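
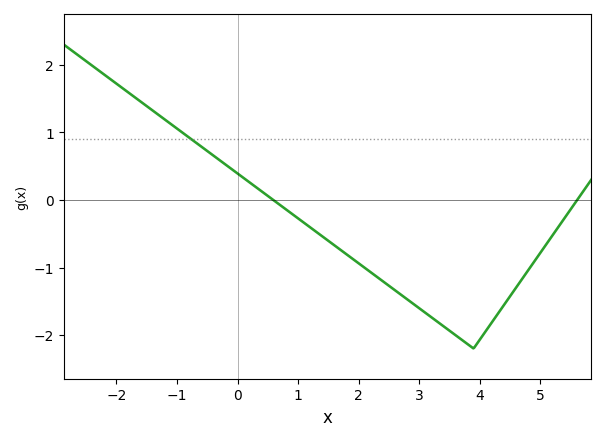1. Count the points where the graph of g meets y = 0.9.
1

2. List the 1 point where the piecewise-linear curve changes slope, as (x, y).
(3.9, -2.2)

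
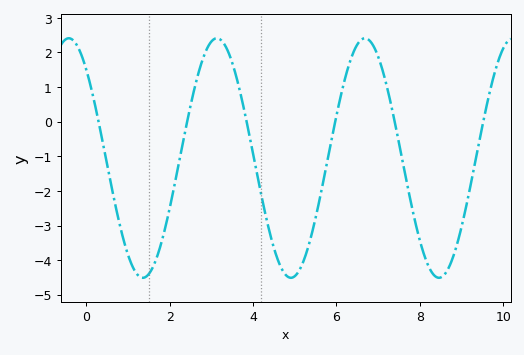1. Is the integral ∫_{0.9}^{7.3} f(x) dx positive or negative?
negative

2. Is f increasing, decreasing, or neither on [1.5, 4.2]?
neither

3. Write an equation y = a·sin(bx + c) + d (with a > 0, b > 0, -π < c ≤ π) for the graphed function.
y = 3.46sin(1.8x + 2.3) - 1.05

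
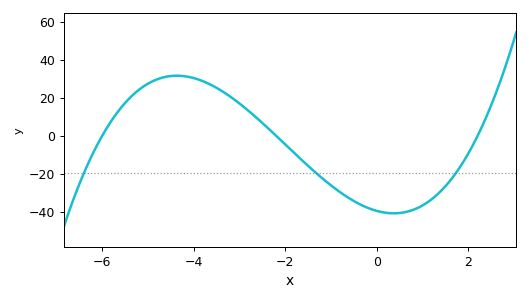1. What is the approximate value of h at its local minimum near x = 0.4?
-40.7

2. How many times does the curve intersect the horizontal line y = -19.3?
3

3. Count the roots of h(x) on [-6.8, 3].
3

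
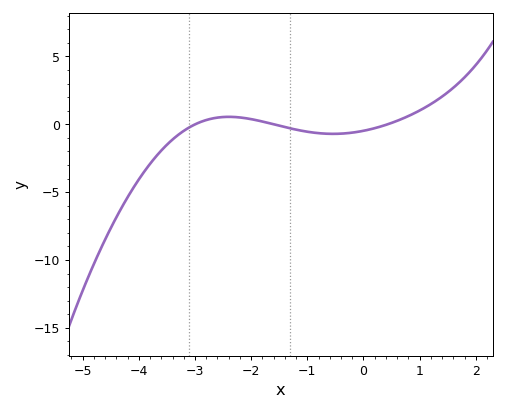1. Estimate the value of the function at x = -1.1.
-0.475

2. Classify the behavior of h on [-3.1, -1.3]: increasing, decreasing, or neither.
neither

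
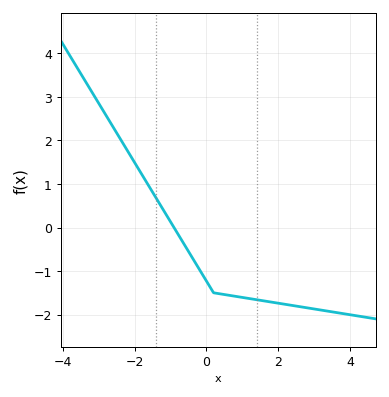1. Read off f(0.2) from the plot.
-1.5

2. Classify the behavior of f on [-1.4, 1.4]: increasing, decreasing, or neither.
decreasing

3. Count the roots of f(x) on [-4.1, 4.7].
1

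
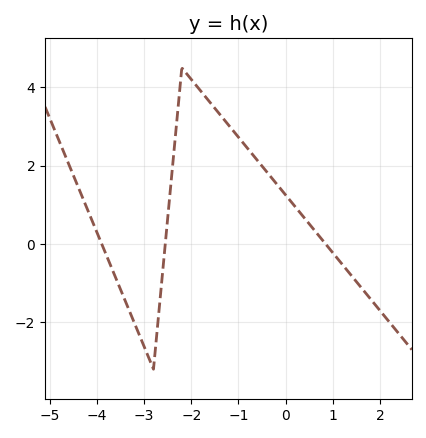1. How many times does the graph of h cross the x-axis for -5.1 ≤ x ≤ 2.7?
3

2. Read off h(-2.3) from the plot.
3.22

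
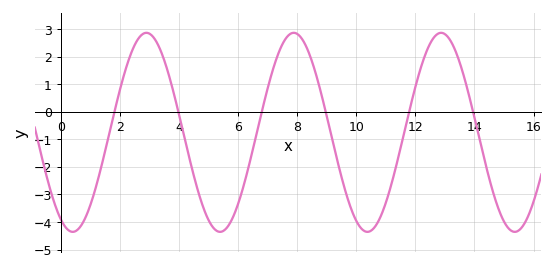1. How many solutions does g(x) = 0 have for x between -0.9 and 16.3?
6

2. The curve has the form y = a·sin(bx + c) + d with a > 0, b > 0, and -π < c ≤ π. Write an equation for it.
y = 3.61sin(1.3x - 2.1) - 0.75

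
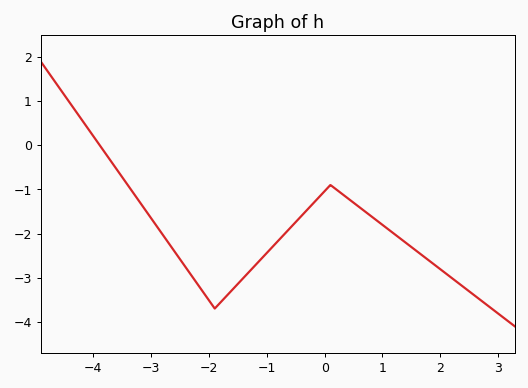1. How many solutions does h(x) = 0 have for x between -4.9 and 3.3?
1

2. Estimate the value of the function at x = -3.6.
-0.5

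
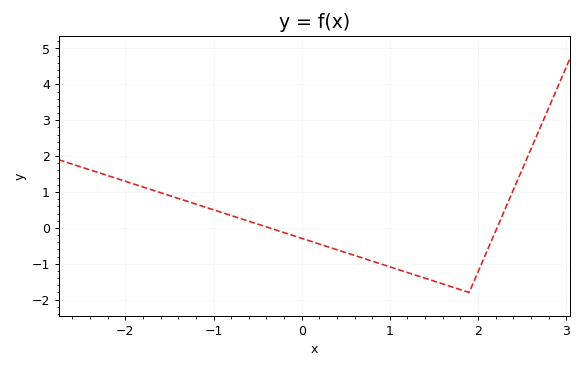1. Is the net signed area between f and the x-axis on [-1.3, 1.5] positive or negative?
negative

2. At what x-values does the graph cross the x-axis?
-0.366, 2.22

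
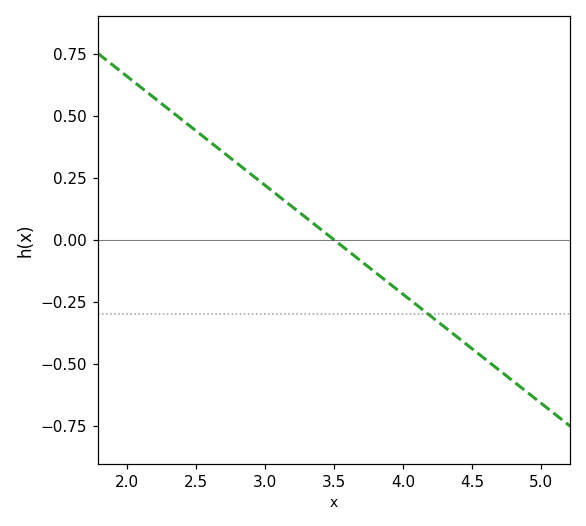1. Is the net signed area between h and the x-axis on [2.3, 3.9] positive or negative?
positive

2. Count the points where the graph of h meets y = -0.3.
1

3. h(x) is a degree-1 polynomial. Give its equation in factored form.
y = -0.44(x - 3.5)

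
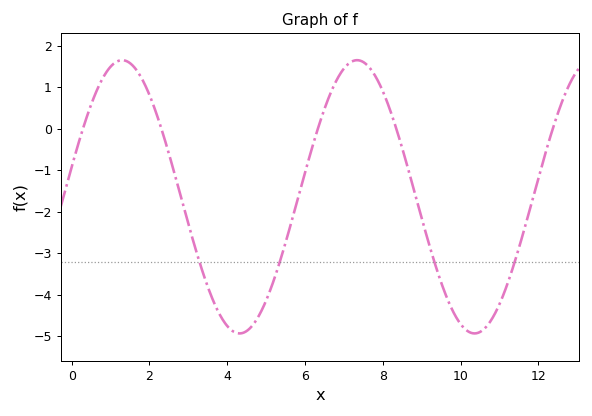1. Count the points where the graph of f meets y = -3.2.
4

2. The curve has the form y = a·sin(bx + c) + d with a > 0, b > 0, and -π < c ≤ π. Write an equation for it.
y = 3.29sin(1x + 0.22) - 1.64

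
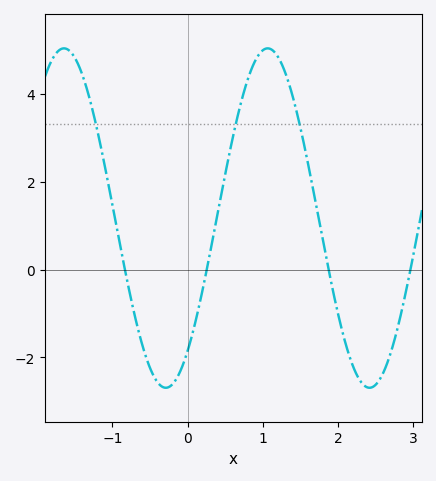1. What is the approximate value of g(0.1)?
-1.2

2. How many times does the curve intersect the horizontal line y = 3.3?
3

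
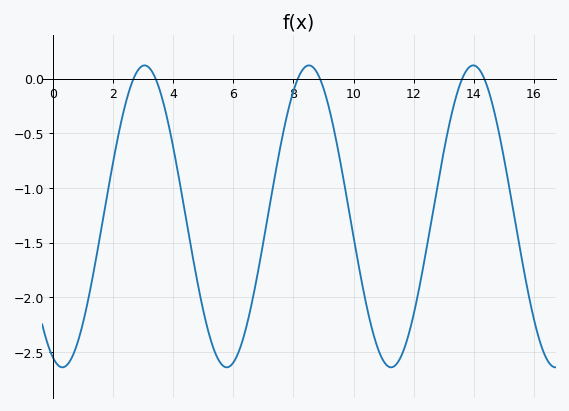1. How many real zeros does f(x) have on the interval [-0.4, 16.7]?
6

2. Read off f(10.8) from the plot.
-2.45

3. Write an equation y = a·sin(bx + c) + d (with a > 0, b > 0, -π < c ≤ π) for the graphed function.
y = 1.38sin(1.1x - 1.9) - 1.26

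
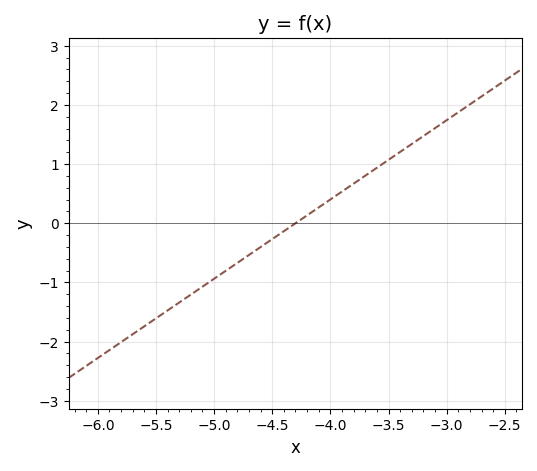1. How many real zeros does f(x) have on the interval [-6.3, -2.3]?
1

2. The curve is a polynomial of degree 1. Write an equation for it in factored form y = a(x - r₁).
y = 1.34(x + 4.3)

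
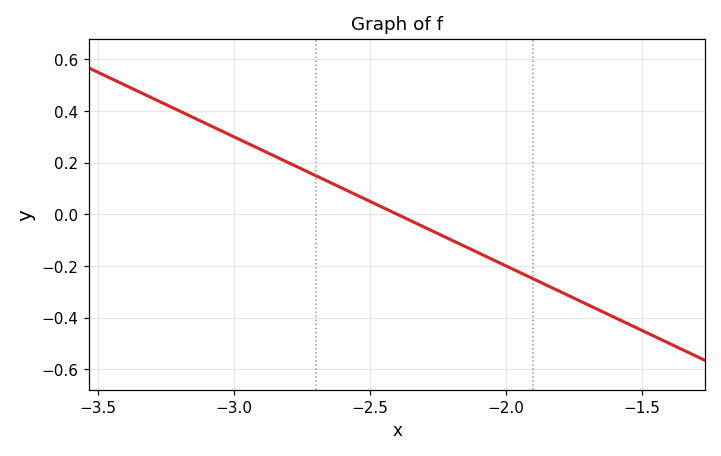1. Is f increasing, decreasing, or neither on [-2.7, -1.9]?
decreasing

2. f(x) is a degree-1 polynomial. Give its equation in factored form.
y = -0.5(x + 2.4)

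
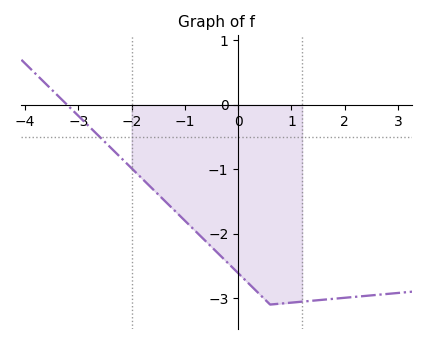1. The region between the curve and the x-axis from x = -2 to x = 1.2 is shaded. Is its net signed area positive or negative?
negative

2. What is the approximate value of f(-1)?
-1.8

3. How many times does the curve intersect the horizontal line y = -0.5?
1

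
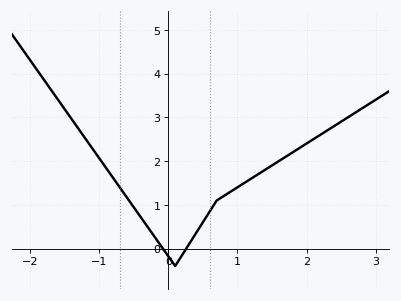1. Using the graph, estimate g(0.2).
-0.2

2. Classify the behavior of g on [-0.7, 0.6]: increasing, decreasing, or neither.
neither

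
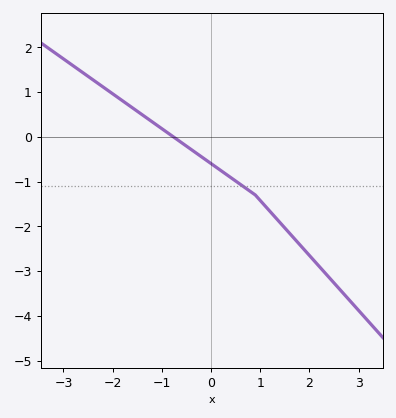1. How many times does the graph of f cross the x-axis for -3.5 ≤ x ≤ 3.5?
1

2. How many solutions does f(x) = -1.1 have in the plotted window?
1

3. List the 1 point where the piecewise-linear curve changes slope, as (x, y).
(0.9, -1.3)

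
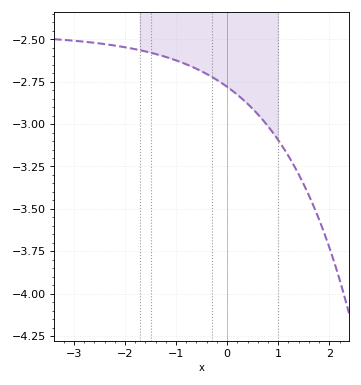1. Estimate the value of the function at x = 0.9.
-3.05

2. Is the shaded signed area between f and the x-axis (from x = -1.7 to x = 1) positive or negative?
negative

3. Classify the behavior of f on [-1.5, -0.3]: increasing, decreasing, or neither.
decreasing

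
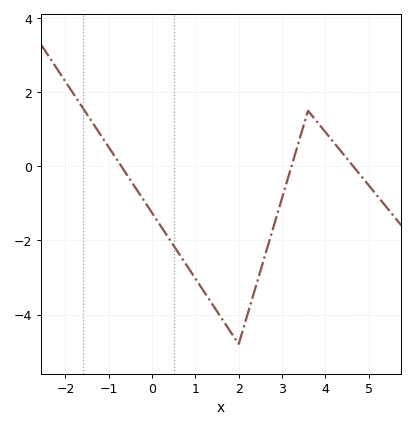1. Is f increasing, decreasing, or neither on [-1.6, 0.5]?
decreasing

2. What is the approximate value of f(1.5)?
-4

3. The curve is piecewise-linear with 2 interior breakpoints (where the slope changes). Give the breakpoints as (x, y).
(2, -4.8); (3.6, 1.5)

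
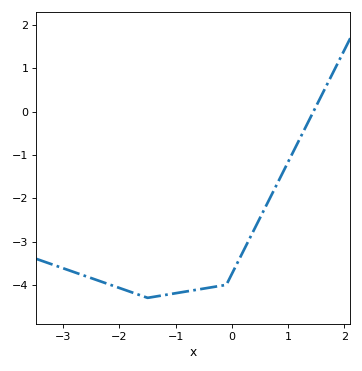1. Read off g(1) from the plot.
-1.16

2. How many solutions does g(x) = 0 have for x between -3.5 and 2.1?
1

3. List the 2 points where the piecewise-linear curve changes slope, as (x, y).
(-1.5, -4.3); (-0.1, -4)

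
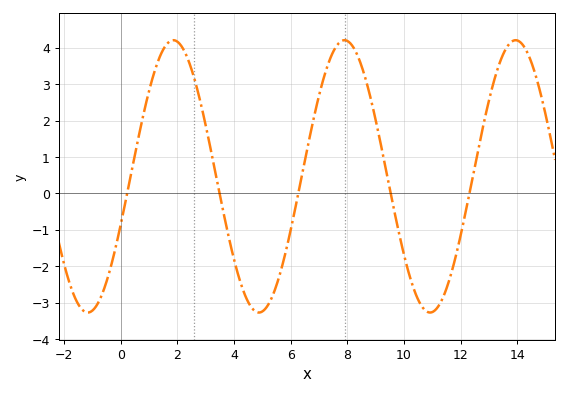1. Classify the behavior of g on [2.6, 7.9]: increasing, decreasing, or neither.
neither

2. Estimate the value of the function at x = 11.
-3.3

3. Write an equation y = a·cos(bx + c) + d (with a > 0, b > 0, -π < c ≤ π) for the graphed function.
y = 3.74cos(1x - 1.9) + 0.47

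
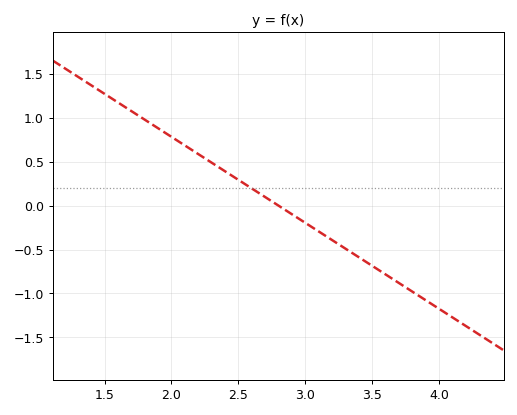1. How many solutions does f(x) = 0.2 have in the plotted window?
1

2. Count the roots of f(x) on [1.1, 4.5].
1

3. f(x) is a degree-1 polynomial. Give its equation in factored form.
y = -0.98(x - 2.8)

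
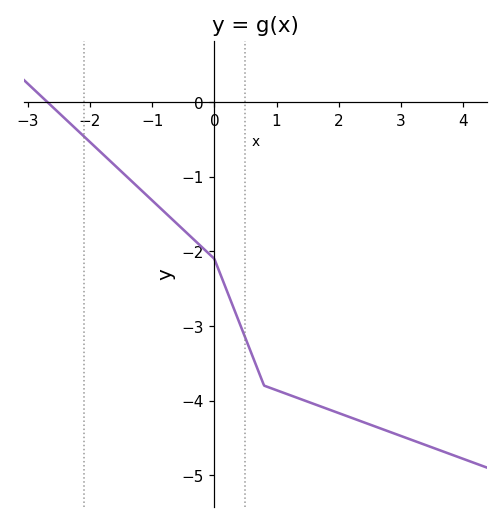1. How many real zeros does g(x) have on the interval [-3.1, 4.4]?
1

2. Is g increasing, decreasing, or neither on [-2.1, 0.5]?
decreasing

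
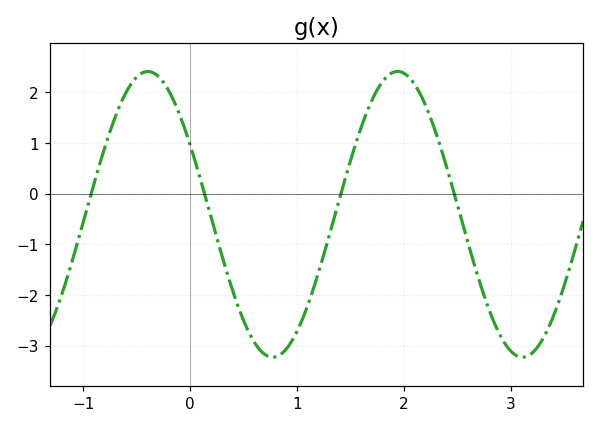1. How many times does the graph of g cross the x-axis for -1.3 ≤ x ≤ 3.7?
4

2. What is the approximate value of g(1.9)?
2.39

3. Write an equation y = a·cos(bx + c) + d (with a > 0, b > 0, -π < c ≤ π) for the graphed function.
y = 2.82cos(2.69x + 1.06) - 0.41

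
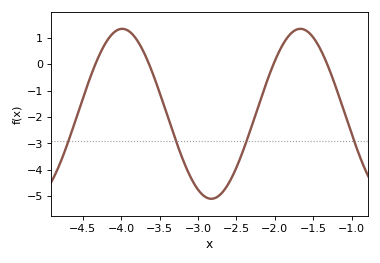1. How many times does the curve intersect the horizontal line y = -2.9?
4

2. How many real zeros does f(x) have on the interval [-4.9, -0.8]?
4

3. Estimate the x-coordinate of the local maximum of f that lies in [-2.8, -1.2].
-1.7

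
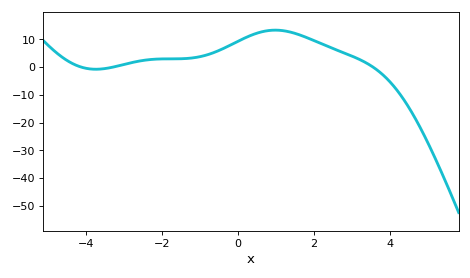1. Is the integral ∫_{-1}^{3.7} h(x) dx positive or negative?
positive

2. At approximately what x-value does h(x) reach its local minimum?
-3.75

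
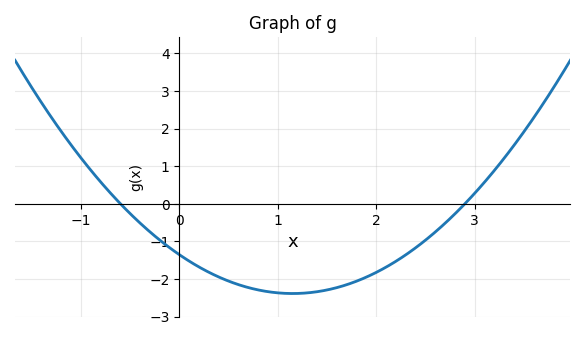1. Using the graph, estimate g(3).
0.281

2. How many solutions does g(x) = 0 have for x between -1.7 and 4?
2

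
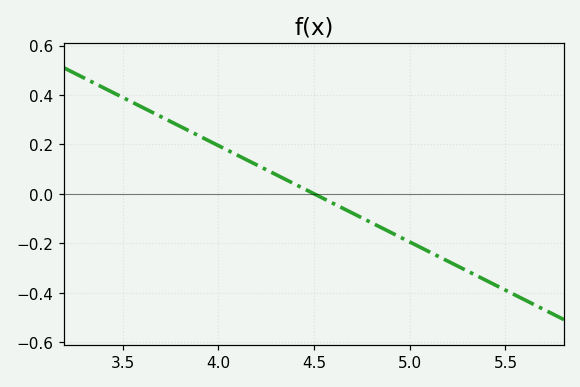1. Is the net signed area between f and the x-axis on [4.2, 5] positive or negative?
negative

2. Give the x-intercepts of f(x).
4.5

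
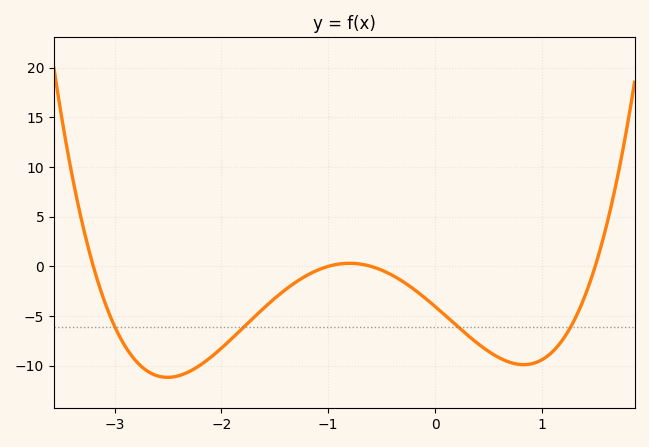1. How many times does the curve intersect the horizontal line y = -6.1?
4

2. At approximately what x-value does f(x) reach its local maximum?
-0.8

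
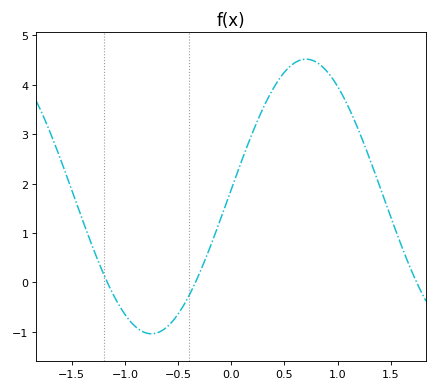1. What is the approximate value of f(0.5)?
4.3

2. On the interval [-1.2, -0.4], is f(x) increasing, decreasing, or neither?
neither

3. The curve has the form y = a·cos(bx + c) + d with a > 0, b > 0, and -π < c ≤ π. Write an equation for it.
y = 2.78cos(2.2x - 1.5) + 1.74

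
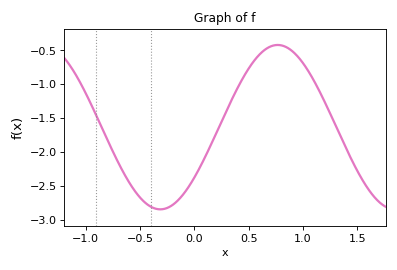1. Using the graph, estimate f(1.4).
-1.95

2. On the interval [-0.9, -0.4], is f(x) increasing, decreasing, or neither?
decreasing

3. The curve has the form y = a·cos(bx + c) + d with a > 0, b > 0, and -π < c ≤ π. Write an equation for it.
y = 1.21cos(2.9x - 2.2) - 1.63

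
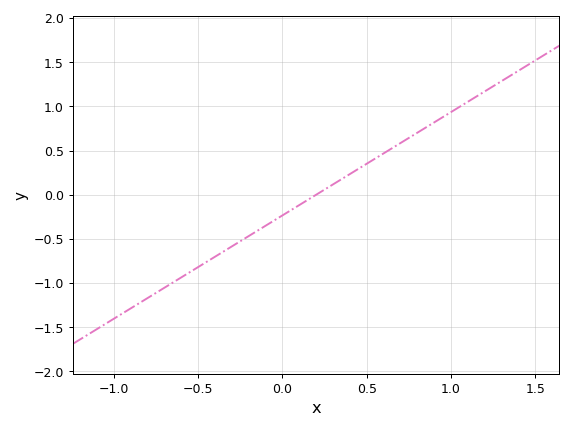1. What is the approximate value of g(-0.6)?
-0.95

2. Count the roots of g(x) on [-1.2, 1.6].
1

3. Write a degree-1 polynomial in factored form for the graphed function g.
y = 1.17(x - 0.2)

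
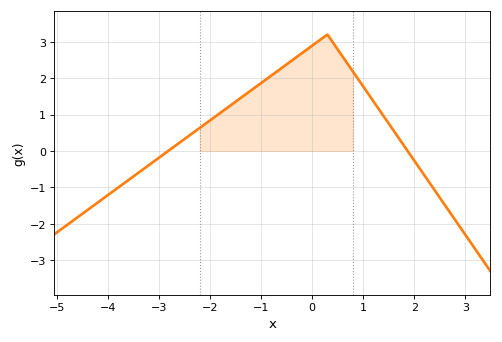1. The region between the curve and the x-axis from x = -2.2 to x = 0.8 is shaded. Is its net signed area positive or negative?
positive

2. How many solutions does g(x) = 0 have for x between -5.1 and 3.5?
2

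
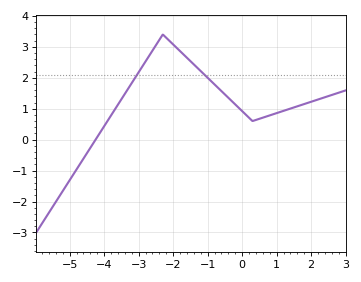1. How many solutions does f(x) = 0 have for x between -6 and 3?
1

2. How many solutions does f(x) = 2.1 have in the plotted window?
2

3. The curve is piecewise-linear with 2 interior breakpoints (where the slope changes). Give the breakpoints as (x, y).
(-2.3, 3.4); (0.3, 0.6)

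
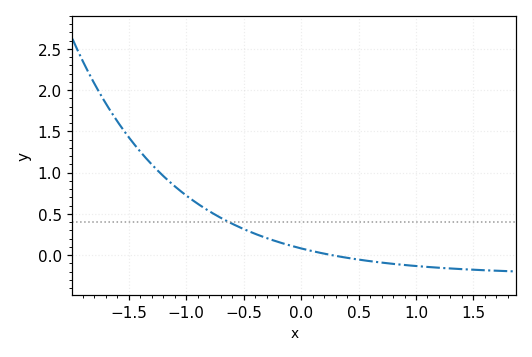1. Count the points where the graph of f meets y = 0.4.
1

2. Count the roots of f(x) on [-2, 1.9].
1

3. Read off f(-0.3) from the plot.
0.205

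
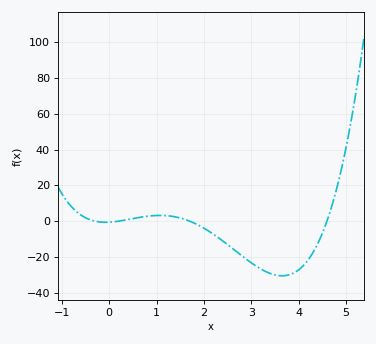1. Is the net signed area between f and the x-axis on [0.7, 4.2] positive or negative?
negative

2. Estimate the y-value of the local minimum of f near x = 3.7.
-30.5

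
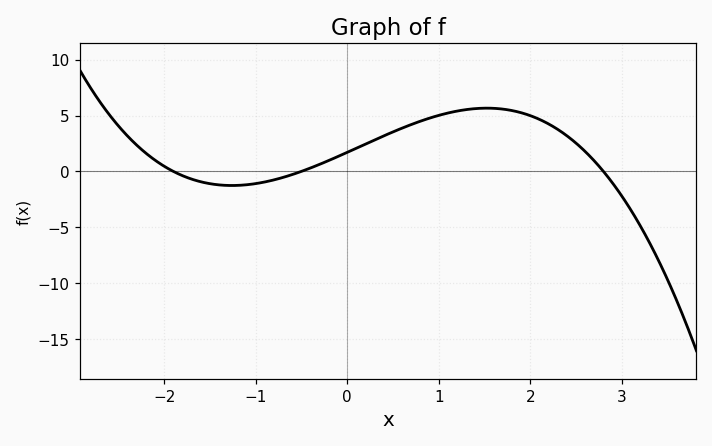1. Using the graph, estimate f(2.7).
1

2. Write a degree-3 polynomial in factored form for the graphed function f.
y = -0.64(x + 1.9)(x + 0.5)(x - 2.8)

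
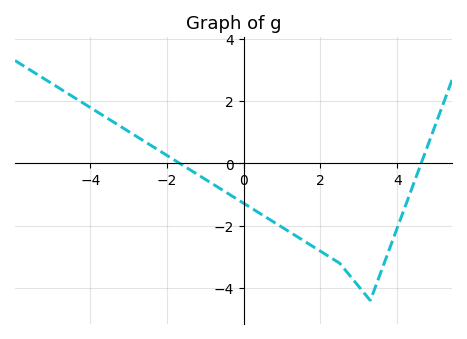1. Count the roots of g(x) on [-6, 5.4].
2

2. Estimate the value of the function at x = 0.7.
-1.82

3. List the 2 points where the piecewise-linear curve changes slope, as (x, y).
(2.5, -3.2); (3.3, -4.4)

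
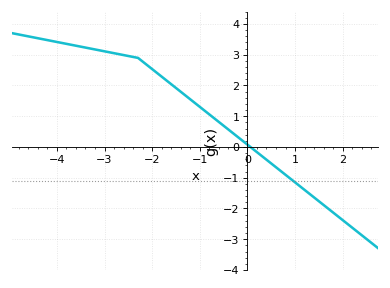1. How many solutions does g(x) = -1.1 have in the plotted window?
1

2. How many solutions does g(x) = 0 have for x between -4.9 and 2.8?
1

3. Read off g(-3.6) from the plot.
3.3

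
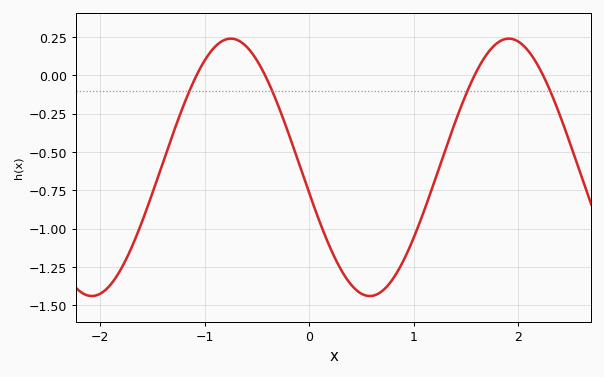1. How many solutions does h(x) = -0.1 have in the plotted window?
4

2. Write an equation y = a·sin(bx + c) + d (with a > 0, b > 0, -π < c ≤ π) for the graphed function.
y = 0.84sin(2.4x - 2.9) - 0.6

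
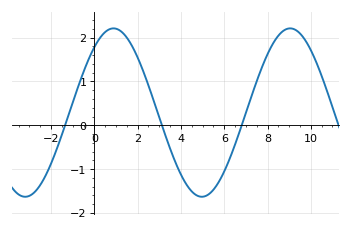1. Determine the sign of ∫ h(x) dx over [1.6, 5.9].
negative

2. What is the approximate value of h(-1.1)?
0.373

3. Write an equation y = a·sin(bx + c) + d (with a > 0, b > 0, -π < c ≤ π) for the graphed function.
y = 1.92sin(0.77x + 0.89) + 0.29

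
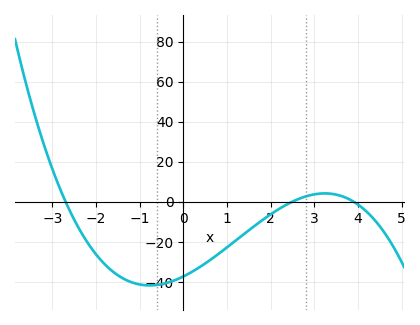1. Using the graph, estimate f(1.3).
-18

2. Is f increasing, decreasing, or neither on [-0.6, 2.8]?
increasing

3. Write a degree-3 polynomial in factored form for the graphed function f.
y = -1.42(x + 2.7)(x - 2.5)(x - 3.9)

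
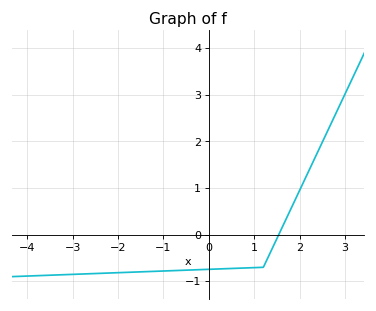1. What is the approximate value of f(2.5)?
2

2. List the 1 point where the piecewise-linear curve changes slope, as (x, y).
(1.2, -0.7)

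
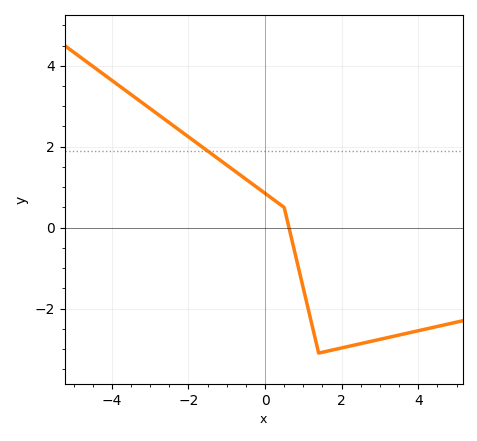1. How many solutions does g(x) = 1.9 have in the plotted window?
1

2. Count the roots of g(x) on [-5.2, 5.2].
1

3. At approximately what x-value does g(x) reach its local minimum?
1.4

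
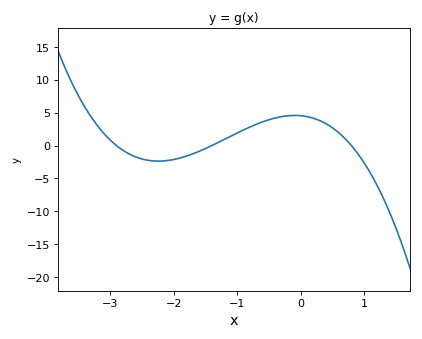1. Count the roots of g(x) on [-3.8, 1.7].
3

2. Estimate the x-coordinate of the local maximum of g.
-0.092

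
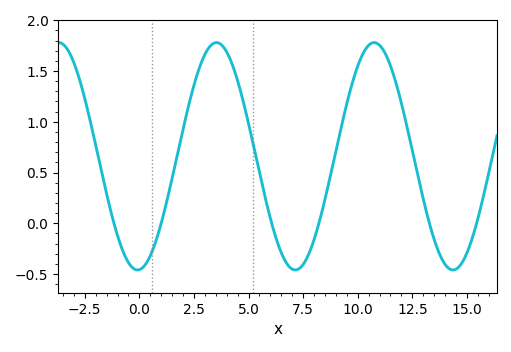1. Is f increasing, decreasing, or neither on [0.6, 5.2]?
neither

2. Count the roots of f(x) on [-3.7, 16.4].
6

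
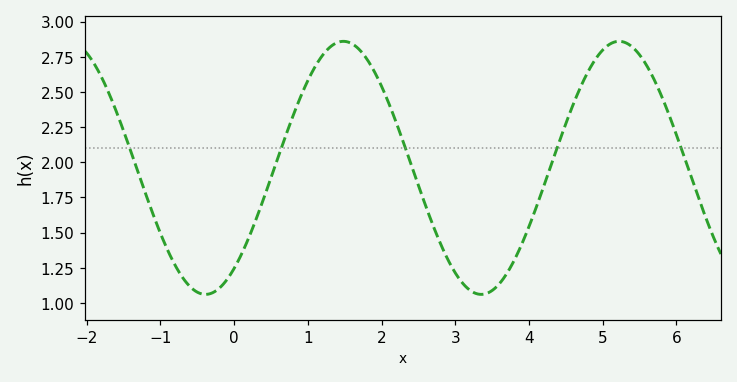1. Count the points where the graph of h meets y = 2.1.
5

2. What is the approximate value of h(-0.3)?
1.07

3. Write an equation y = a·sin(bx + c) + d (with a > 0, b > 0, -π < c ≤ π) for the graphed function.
y = 0.9sin(1.68x - 0.92) + 1.96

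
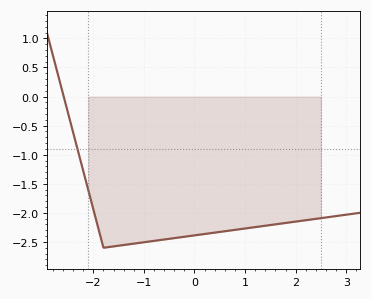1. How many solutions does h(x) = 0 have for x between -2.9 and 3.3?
1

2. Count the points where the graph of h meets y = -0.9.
1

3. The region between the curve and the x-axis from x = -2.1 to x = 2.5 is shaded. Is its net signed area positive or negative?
negative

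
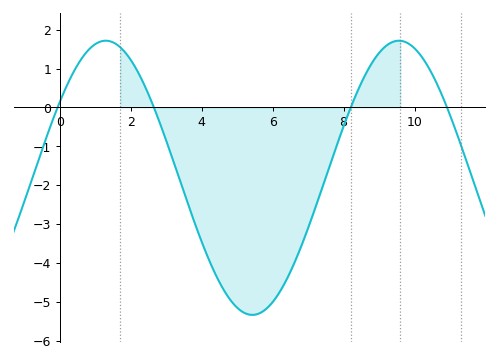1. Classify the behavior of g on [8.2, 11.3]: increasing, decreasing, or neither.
neither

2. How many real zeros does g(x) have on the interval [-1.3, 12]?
4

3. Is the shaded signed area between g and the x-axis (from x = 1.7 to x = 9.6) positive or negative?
negative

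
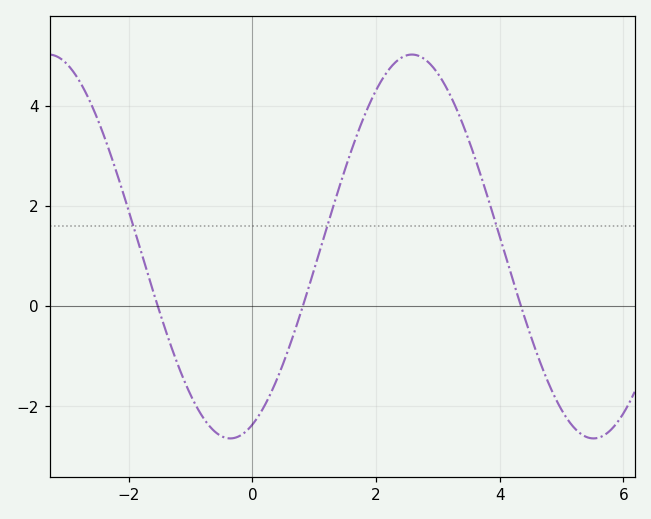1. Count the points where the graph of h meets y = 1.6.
3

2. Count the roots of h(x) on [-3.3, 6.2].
3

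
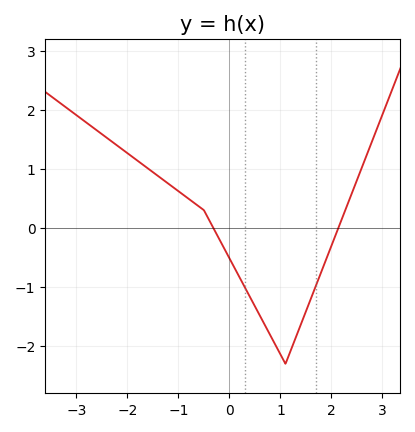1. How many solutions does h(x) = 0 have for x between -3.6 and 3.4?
2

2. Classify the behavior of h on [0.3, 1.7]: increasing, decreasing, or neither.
neither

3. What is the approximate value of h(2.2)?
0.1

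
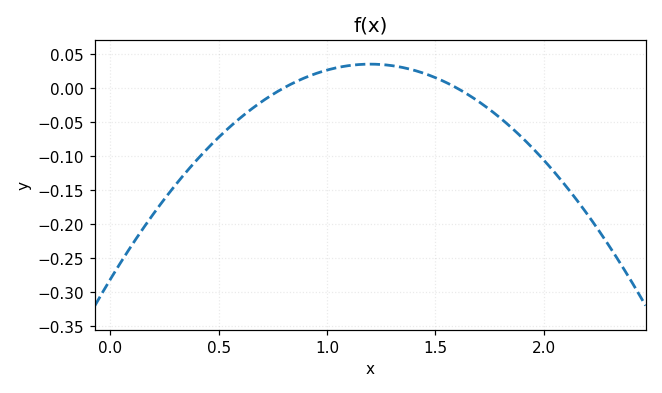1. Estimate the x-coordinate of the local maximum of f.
1.2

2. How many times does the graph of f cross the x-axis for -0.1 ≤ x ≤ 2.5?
2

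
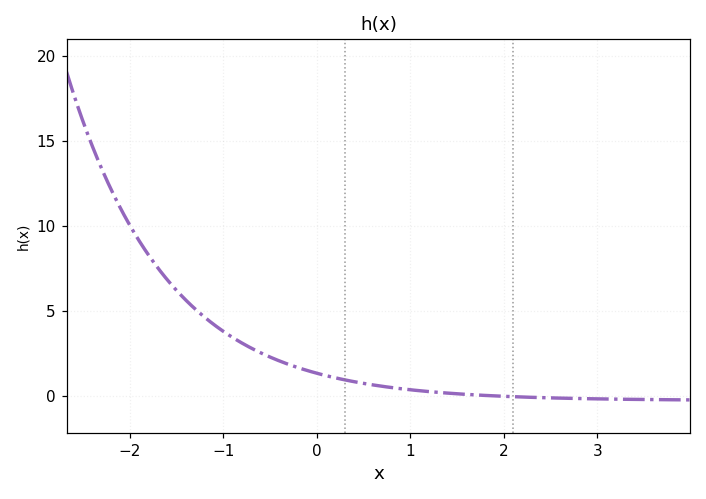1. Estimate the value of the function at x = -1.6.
7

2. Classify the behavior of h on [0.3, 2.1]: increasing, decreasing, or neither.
decreasing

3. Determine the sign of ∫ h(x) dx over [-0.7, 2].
positive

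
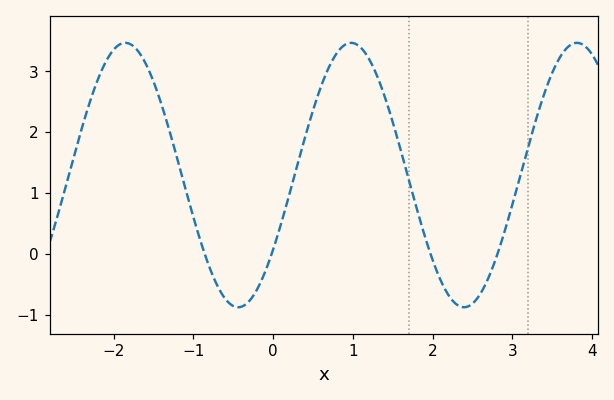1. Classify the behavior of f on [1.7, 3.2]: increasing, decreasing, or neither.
neither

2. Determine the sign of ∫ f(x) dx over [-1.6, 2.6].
positive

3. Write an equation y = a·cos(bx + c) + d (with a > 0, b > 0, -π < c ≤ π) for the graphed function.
y = 2.17cos(2.22x - 2.17) + 1.3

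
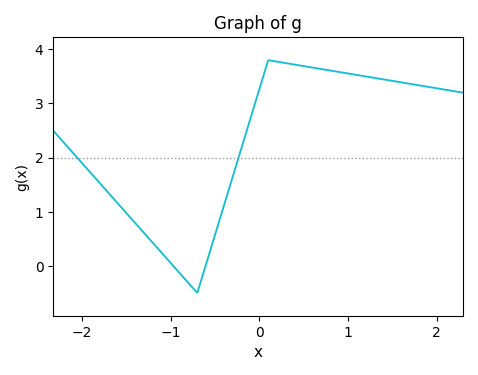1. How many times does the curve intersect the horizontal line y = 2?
2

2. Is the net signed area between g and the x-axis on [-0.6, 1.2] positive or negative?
positive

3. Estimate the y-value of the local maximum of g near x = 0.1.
3.8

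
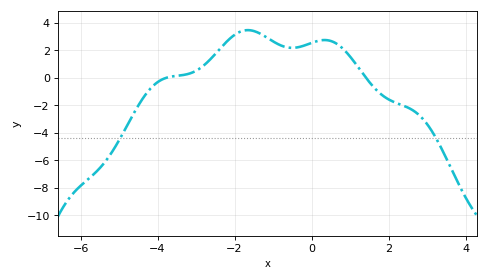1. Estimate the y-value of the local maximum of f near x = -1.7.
3.46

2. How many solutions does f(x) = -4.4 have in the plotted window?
2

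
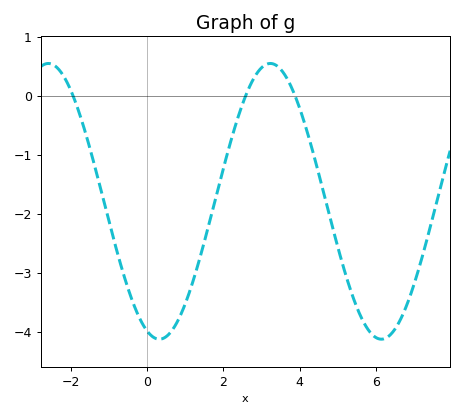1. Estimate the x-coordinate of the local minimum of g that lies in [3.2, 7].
6.2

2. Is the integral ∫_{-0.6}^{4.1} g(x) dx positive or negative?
negative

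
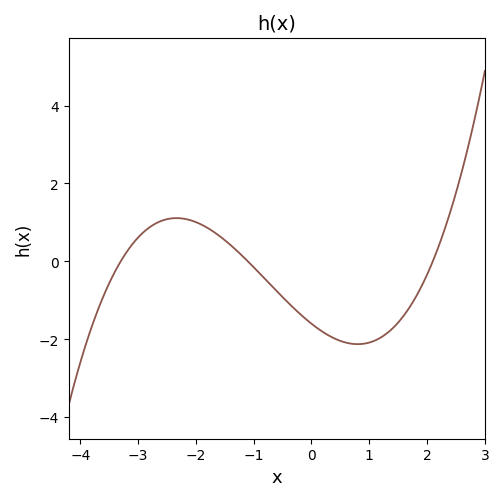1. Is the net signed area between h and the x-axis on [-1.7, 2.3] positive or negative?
negative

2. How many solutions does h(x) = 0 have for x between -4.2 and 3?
3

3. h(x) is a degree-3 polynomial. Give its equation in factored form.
y = 0.21(x + 3.3)(x + 1.1)(x - 2.1)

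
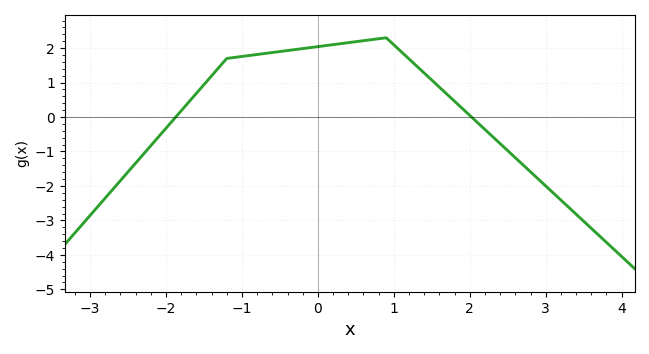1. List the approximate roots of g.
-1.87, 2.02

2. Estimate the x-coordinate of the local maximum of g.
0.9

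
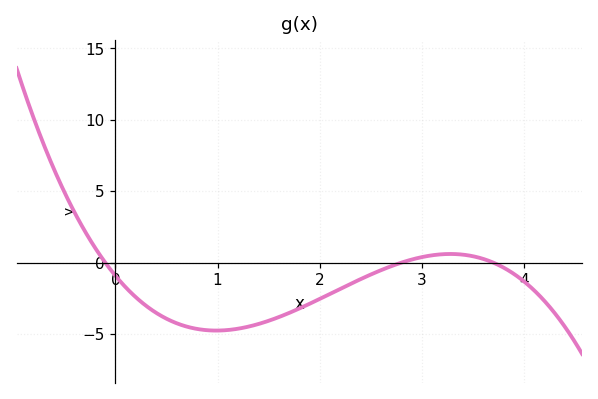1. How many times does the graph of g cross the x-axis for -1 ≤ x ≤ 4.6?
3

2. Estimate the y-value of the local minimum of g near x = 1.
-5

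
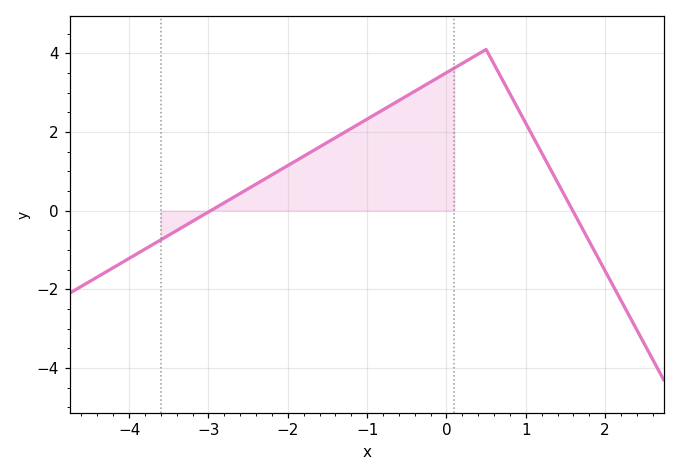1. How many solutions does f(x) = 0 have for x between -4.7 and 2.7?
2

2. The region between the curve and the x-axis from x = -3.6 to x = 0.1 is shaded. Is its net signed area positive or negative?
positive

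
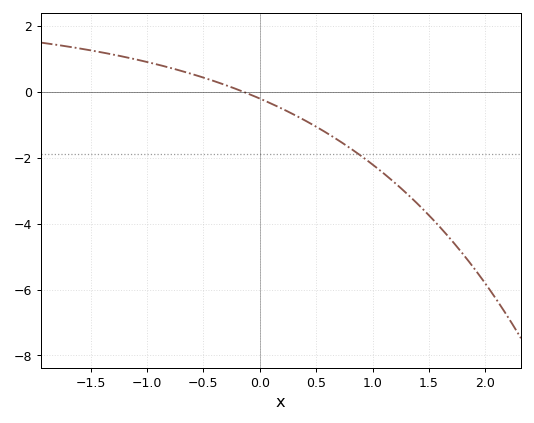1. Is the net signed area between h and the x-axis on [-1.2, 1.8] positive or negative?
negative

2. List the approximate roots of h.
-0.149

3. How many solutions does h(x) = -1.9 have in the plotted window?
1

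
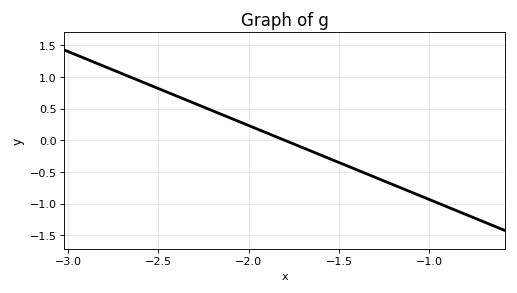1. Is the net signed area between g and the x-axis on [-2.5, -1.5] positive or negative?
positive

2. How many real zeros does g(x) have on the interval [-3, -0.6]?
1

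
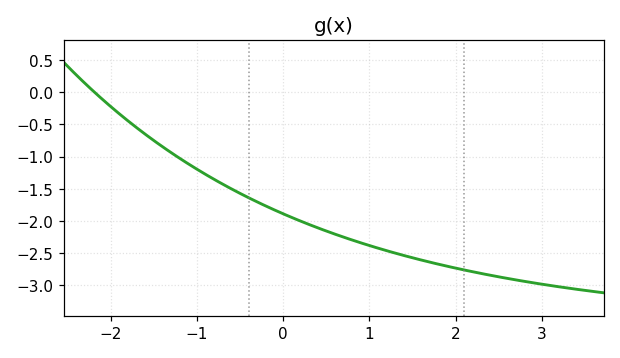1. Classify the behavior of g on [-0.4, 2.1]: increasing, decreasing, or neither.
decreasing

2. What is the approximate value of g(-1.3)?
-0.94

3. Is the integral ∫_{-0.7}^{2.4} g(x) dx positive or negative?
negative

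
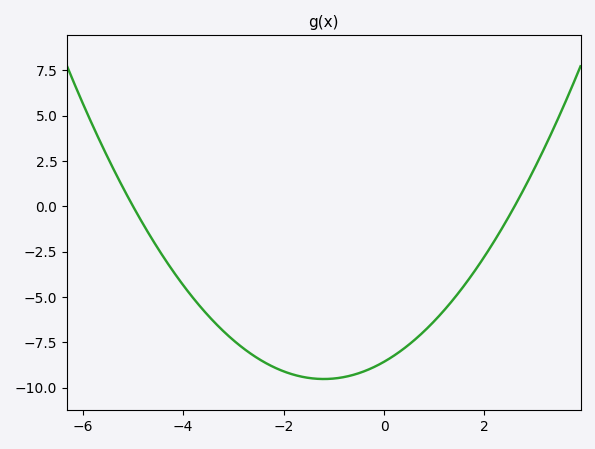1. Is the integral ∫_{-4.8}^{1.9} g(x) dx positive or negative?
negative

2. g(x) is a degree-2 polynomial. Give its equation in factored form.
y = 0.66(x + 5)(x - 2.6)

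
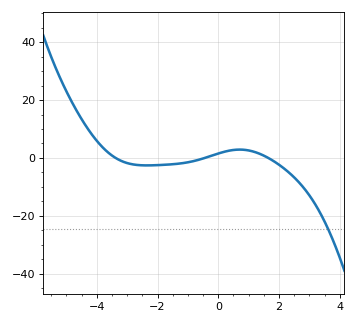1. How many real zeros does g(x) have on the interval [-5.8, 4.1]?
3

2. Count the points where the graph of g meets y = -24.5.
1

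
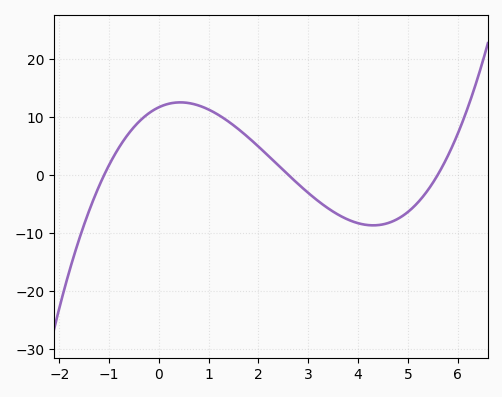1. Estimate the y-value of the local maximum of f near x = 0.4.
13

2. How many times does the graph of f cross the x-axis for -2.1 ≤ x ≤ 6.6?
3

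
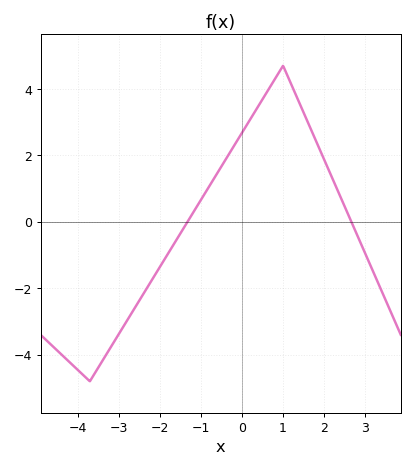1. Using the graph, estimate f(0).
2.6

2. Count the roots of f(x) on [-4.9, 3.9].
2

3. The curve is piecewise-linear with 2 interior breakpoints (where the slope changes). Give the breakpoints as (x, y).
(-3.7, -4.8); (1, 4.7)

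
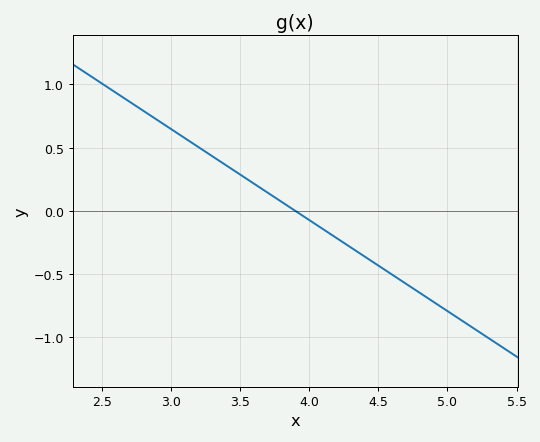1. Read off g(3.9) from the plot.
0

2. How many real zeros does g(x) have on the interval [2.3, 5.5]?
1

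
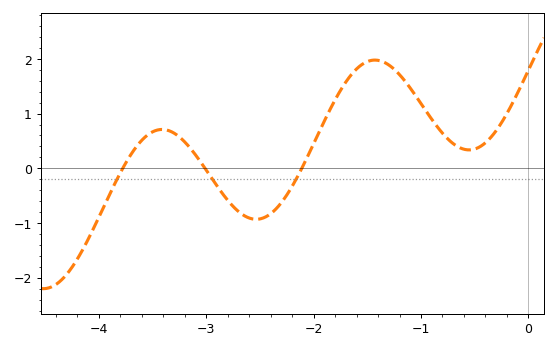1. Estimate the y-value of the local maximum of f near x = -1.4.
2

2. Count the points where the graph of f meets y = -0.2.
3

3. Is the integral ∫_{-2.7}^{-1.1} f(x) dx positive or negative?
positive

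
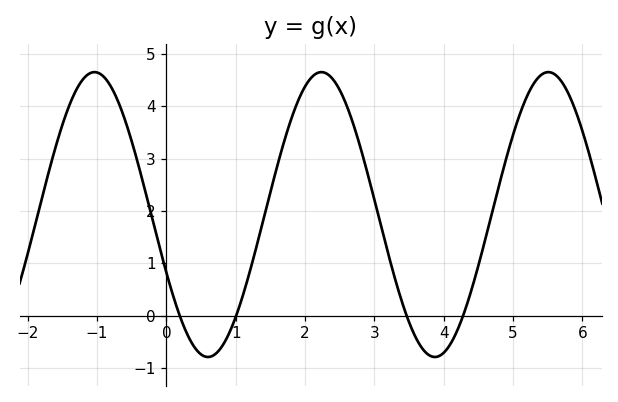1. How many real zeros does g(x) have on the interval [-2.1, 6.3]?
4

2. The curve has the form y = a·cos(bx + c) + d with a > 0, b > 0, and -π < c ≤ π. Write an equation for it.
y = 2.72cos(1.9x + 2) + 1.93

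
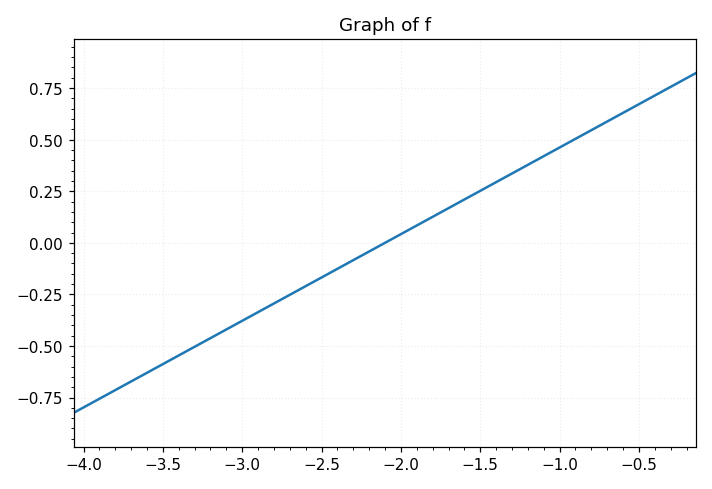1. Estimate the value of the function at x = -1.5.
0.252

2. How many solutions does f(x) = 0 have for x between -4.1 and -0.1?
1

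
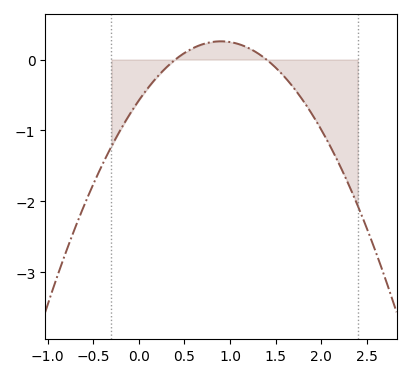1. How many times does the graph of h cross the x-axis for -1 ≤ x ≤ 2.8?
2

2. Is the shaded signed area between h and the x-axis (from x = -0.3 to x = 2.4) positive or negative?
negative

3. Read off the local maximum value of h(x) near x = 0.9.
0.3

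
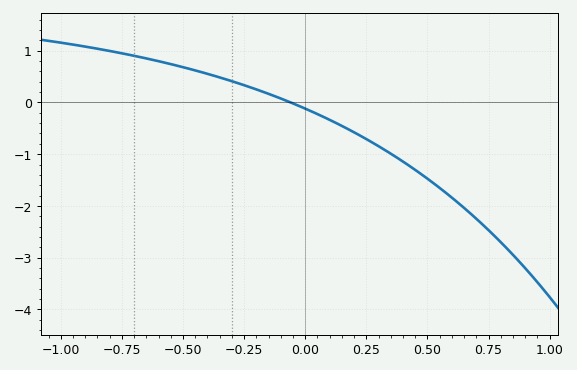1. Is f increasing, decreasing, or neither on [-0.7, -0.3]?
decreasing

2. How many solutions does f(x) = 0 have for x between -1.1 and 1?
1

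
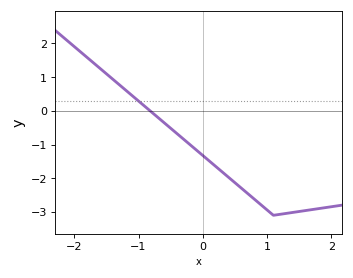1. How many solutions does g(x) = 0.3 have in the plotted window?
1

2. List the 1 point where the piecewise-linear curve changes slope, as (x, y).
(1.1, -3.1)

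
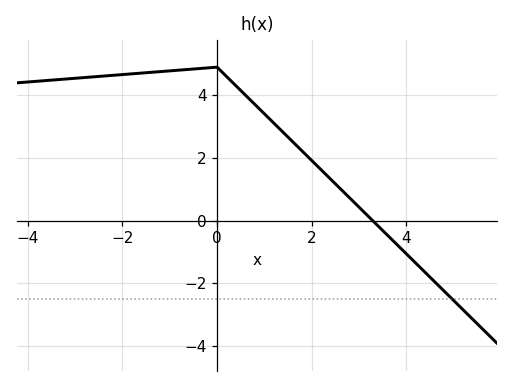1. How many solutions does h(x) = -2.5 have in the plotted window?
1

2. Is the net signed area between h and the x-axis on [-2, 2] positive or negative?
positive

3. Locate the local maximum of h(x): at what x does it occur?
-0.001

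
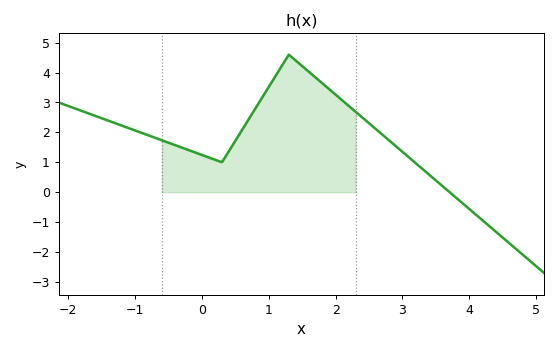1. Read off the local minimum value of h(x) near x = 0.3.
1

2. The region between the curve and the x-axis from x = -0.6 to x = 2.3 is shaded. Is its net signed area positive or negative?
positive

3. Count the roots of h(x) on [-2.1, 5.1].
1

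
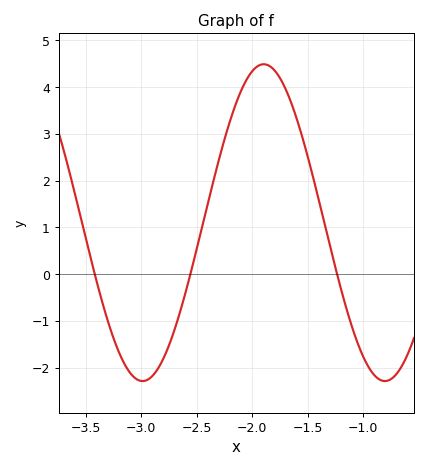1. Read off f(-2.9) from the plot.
-2.18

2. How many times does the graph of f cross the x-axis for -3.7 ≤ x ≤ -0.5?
3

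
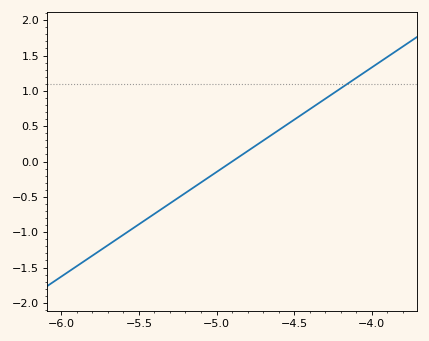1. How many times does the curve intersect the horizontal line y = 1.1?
1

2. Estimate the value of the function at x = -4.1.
1.2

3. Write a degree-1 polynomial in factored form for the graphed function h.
y = 1.48(x + 4.9)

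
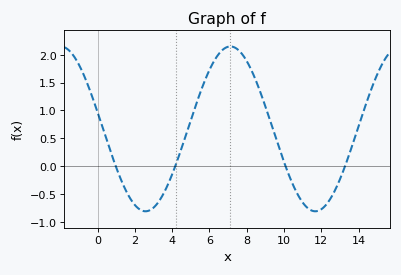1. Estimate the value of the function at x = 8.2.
1.75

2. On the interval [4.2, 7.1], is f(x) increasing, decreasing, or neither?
increasing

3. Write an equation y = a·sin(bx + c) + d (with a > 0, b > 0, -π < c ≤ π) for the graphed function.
y = 1.48sin(0.69x + 2.9) + 0.67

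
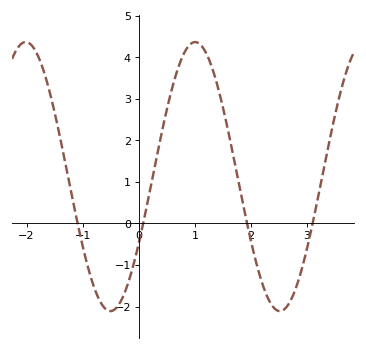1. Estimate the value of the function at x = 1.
4.4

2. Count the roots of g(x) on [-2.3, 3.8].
4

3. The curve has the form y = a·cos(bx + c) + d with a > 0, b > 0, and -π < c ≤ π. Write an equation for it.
y = 3.24cos(2.1x - 2.1) + 1.13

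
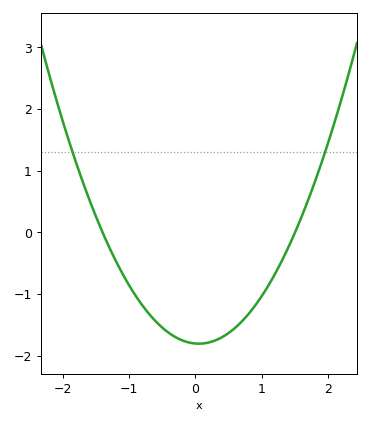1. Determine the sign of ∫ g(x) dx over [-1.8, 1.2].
negative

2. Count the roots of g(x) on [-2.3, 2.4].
2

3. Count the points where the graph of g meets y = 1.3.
2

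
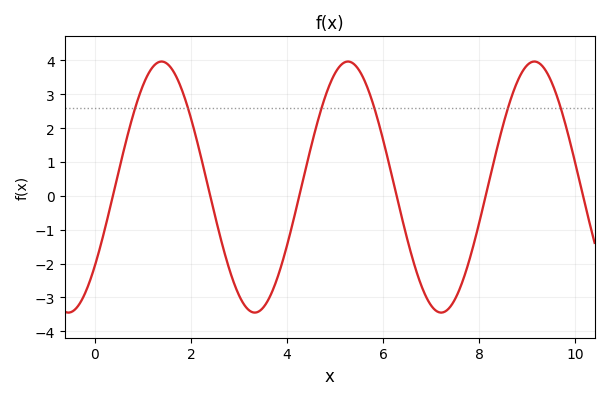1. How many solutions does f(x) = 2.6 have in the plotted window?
6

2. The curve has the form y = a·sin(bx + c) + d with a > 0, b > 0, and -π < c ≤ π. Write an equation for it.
y = 3.71sin(1.6x - 0.68) + 0.26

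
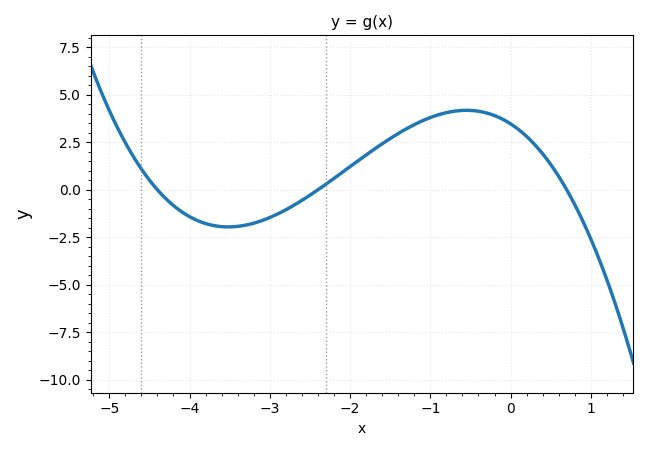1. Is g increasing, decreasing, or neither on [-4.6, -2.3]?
neither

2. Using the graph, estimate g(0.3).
2.4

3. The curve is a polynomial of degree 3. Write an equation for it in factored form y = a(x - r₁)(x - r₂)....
y = -0.47(x + 4.4)(x + 2.4)(x - 0.7)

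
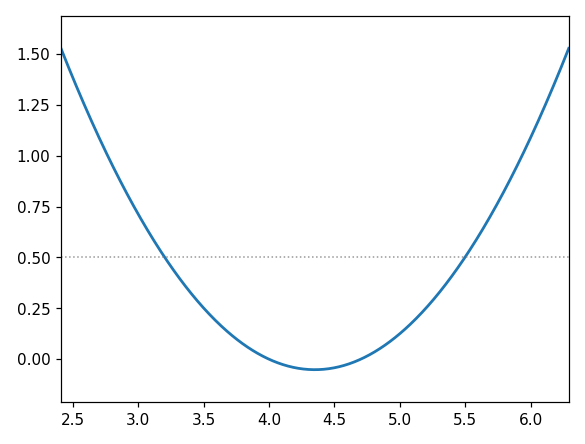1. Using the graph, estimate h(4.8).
0.034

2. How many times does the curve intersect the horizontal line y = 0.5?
2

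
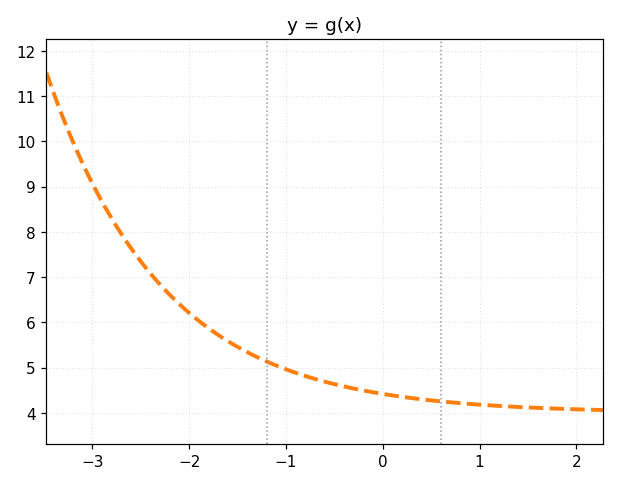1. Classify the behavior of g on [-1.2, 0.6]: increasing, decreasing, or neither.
decreasing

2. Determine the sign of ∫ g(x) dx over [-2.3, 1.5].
positive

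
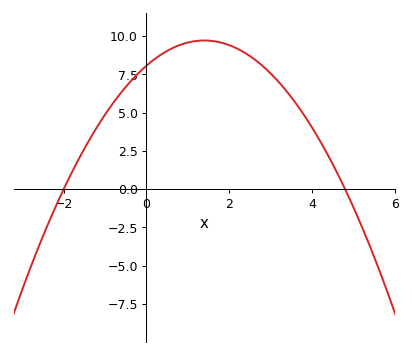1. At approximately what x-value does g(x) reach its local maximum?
1.4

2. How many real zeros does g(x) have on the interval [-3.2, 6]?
2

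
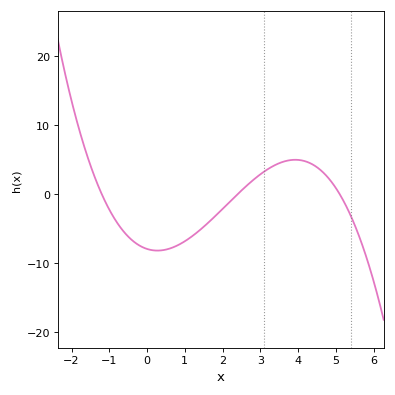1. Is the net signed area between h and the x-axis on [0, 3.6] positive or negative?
negative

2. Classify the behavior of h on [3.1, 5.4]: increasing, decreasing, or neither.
neither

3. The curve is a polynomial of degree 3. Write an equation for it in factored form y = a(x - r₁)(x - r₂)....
y = -0.54(x + 1.2)(x - 2.4)(x - 5.1)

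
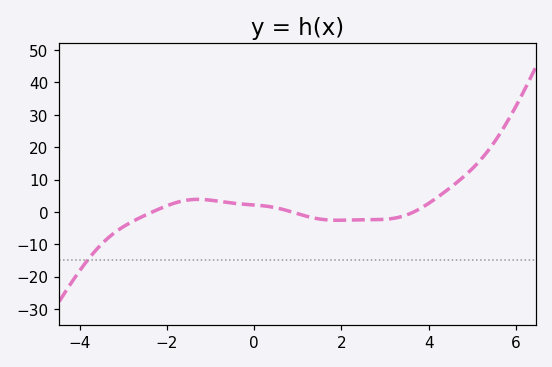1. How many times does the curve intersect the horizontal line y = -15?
1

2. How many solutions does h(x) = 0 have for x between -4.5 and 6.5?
3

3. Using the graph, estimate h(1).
-0.573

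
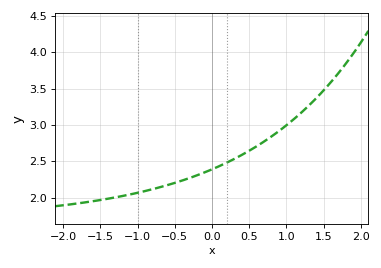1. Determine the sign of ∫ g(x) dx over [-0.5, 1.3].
positive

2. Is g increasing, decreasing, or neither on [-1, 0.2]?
increasing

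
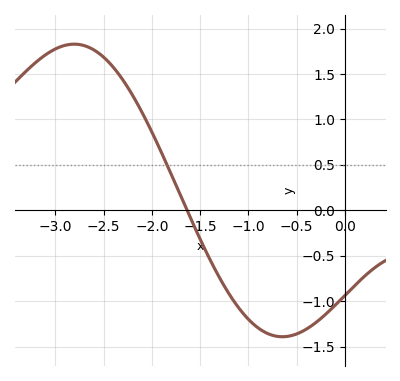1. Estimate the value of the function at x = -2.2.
1.25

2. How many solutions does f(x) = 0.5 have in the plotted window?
1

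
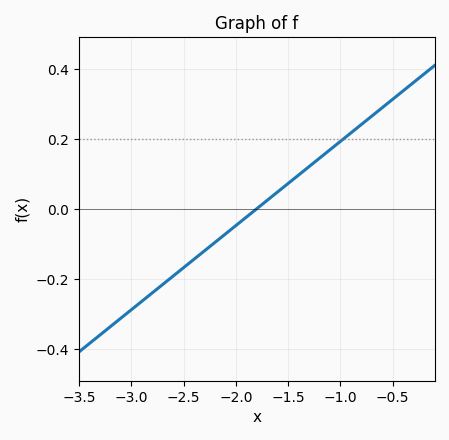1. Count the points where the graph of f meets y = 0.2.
1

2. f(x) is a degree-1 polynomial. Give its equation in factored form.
y = 0.24(x + 1.8)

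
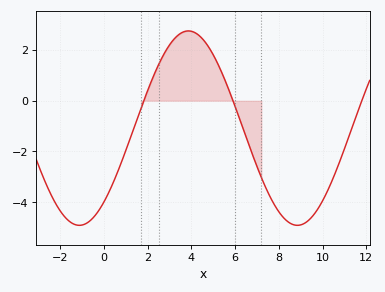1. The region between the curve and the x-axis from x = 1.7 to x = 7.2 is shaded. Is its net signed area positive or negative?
positive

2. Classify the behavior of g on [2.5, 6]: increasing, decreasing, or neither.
neither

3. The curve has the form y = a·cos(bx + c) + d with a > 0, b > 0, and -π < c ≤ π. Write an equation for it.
y = 3.83cos(0.63x - 2.43) - 1.08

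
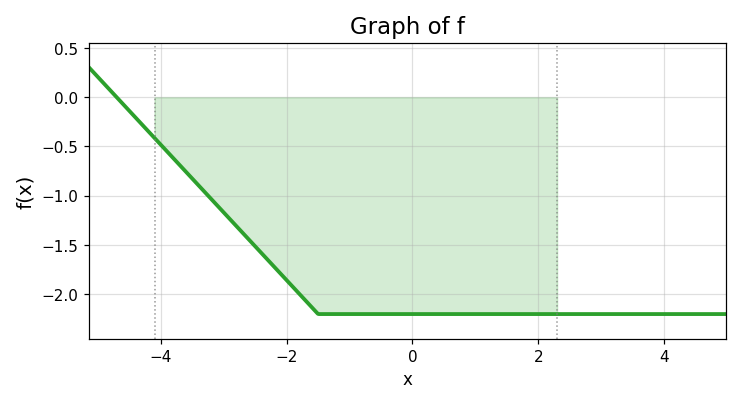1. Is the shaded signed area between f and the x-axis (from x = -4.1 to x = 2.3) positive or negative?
negative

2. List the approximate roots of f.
-4.7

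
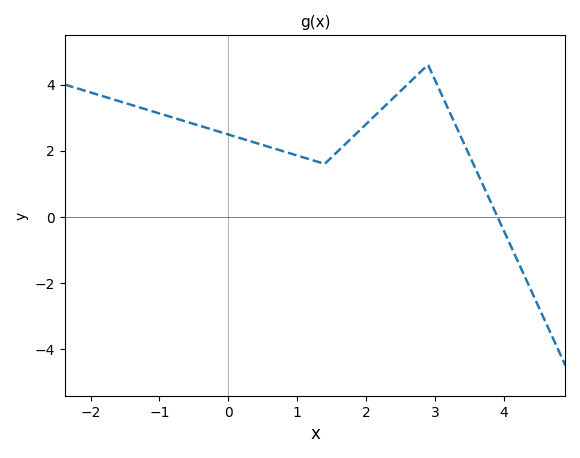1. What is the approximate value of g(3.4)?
2.4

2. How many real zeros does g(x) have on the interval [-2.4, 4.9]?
1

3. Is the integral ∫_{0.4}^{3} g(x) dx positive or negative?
positive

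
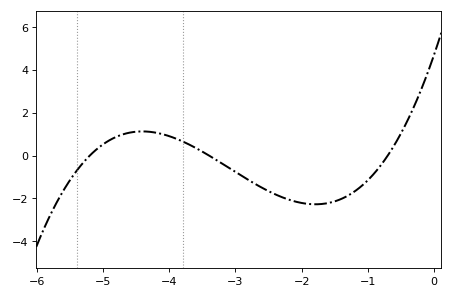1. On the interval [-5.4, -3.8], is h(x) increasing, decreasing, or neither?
neither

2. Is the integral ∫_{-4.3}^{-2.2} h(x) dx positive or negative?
negative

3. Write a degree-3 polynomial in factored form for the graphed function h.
y = 0.38(x + 5.2)(x + 3.4)(x + 0.7)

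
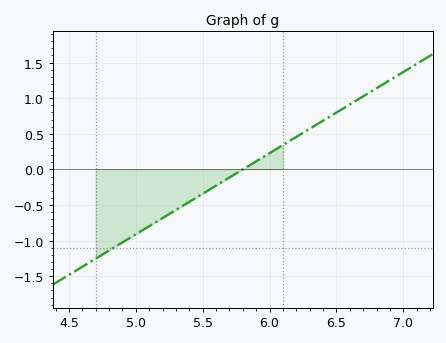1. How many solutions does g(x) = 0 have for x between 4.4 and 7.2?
1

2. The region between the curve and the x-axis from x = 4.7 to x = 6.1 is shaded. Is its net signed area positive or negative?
negative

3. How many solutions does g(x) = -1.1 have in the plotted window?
1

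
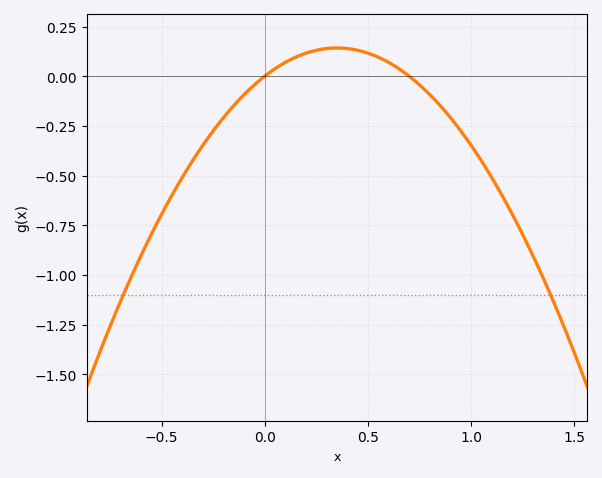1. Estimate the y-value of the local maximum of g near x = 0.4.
0.142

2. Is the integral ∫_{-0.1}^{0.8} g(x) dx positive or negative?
positive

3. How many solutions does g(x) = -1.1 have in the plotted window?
2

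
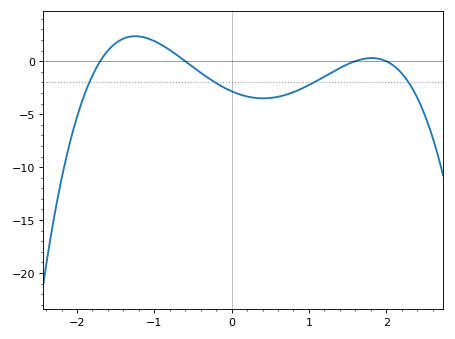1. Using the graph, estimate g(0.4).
-3.5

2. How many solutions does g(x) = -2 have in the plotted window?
4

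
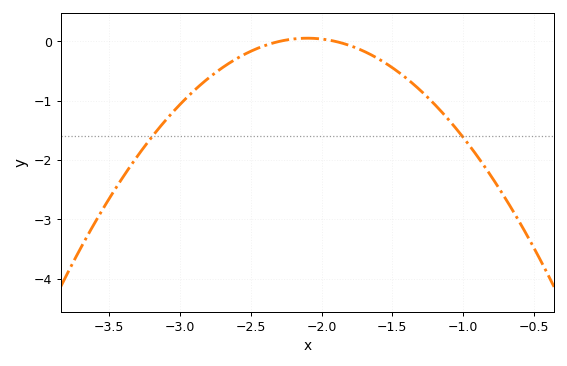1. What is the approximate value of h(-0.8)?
-2.3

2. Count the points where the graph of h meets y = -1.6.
2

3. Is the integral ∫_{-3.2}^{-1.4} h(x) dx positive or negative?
negative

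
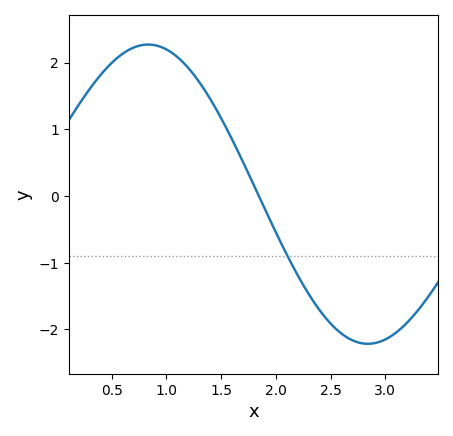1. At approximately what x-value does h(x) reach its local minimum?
2.84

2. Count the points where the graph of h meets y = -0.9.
1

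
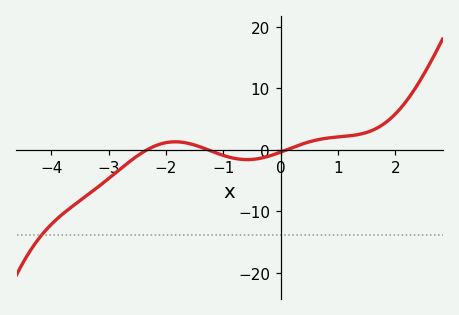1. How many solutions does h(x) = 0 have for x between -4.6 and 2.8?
3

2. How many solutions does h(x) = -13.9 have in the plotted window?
1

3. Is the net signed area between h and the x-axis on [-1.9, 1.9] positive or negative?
positive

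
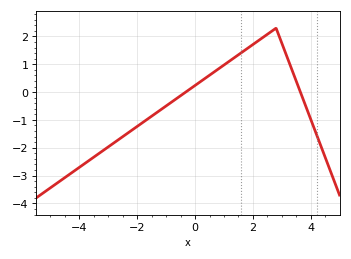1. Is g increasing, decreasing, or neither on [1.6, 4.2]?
neither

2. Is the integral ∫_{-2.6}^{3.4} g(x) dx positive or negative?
positive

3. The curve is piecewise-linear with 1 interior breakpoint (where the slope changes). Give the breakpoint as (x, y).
(2.8, 2.3)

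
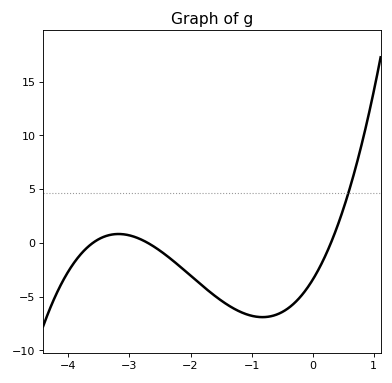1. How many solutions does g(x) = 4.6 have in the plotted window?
1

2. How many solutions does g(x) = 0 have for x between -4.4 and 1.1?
3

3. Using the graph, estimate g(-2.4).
-1.15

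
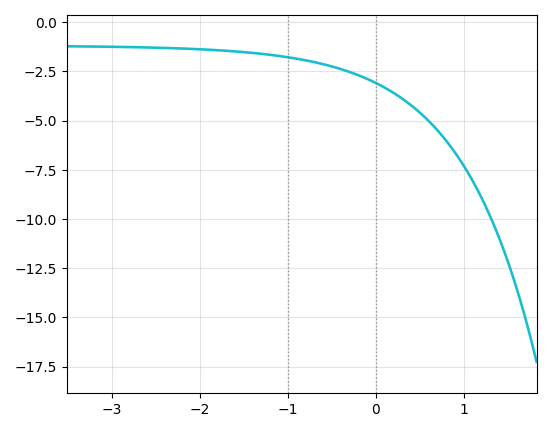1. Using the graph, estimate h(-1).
-1.8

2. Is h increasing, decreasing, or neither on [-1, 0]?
decreasing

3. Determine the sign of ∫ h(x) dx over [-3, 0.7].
negative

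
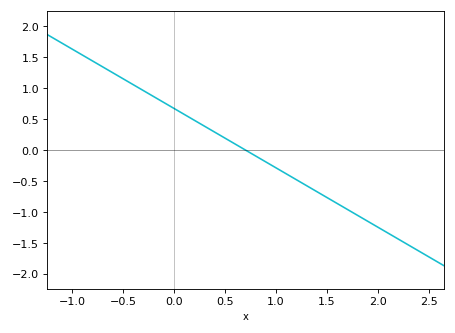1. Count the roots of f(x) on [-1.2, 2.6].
1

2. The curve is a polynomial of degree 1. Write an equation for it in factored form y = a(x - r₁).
y = -0.96(x - 0.7)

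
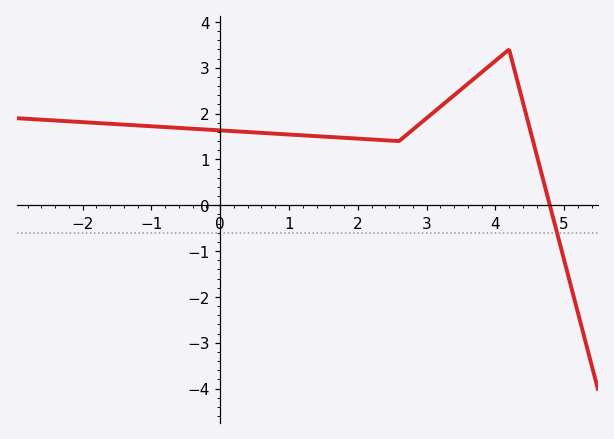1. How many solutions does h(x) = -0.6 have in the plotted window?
1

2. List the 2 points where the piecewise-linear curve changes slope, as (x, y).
(2.6, 1.4); (4.2, 3.4)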